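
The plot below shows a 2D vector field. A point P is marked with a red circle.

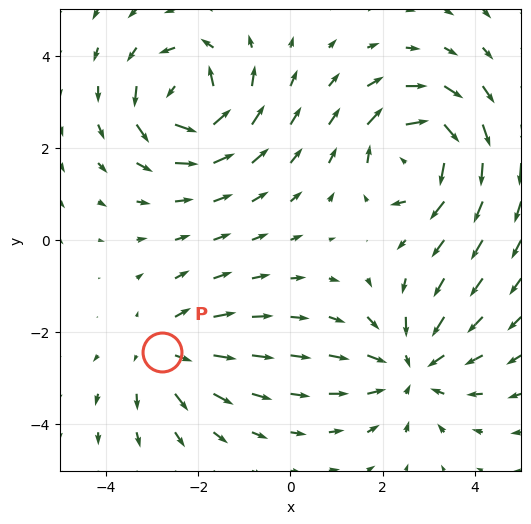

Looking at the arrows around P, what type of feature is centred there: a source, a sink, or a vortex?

At P (-2.8, -2.4) the arrows spread outward. Divergence about +3, curl ≈0 — positive divergence with near-zero curl is a source.

source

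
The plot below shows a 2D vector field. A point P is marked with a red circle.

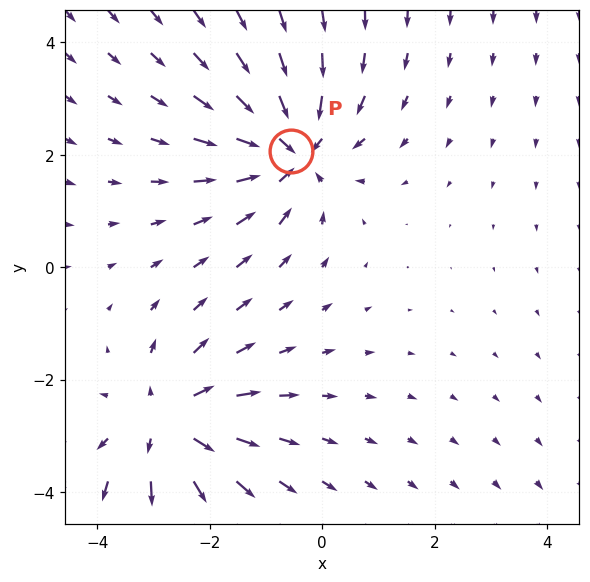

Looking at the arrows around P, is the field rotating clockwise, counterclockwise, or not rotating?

Near P at (-0.6, 2.1) the arrows show no circulation. The curl there is ≈0.

not rotating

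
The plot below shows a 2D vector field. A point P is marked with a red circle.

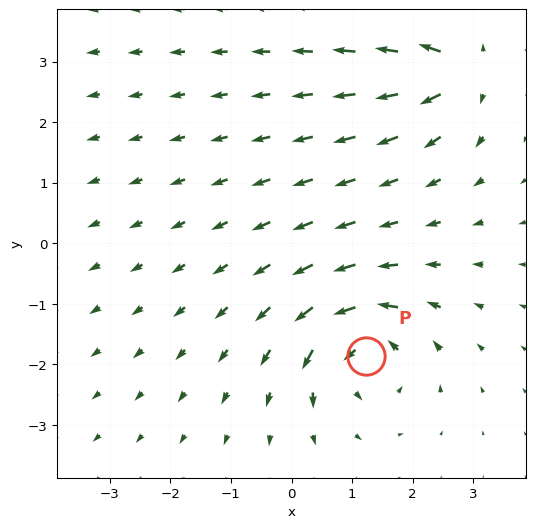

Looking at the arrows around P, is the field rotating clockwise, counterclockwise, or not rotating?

Near P at (1.2, -1.9) the arrows circulate counterclockwise. The curl (z-component) there is about +6; positive curl means counterclockwise rotation.

counterclockwise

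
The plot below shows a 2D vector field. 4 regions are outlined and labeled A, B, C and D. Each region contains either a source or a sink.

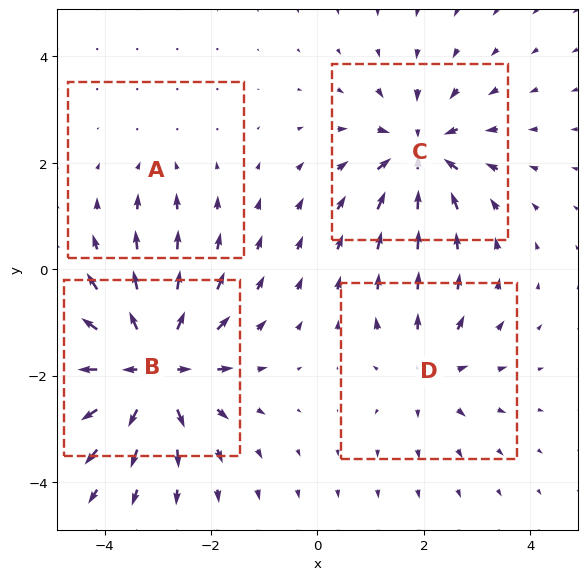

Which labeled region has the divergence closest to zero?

A

Divergence at each region's feature centre — A: about -2, B: about +8, C: about -6, D: about +4. Region A is closest to zero.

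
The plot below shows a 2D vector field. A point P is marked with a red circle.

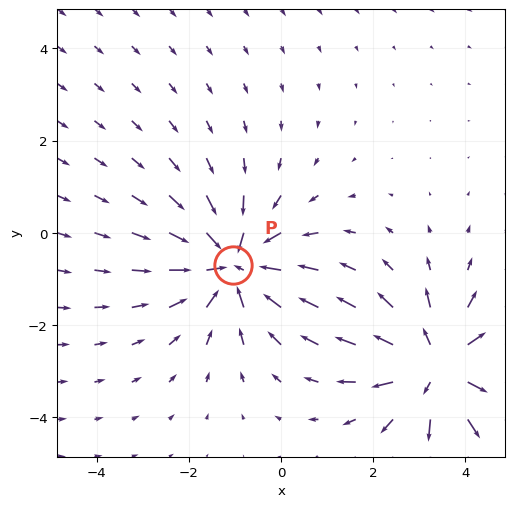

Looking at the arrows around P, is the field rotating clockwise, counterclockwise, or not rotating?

not rotating

Near P at (-1.0, -0.7) the arrows show no circulation. The curl there is ≈0.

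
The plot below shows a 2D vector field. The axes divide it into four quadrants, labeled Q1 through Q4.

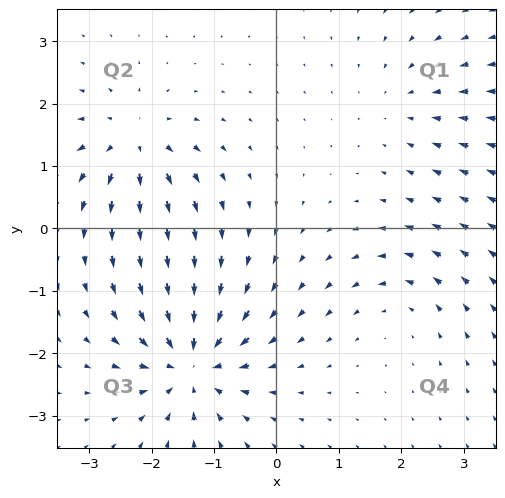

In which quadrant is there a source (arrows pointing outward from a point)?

The source sits at approximately (-2.3, 1.4), which lies in quadrant Q2. The divergence there is about +5, positive as expected for a source.

Q2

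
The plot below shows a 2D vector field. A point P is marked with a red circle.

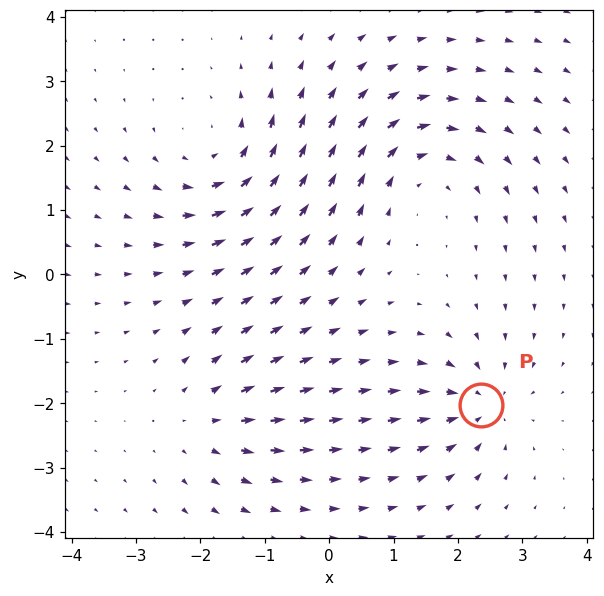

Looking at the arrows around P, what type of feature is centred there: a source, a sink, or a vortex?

At P (2.4, -2.0) the arrows converge inward. Divergence about -4, curl ≈0 — negative divergence with near-zero curl is a sink.

sink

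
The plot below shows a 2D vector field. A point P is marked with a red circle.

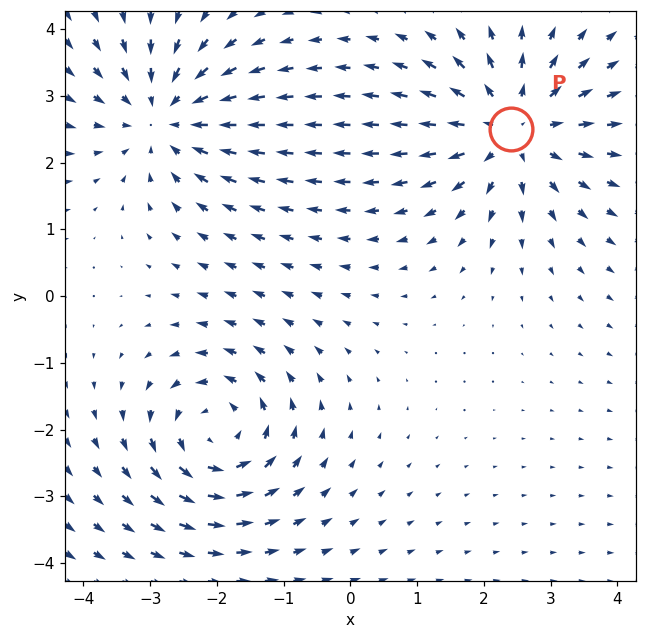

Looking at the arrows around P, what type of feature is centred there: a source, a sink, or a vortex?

At P (2.4, 2.5) the arrows spread outward. Divergence about +5, curl ≈0 — positive divergence with near-zero curl is a source.

source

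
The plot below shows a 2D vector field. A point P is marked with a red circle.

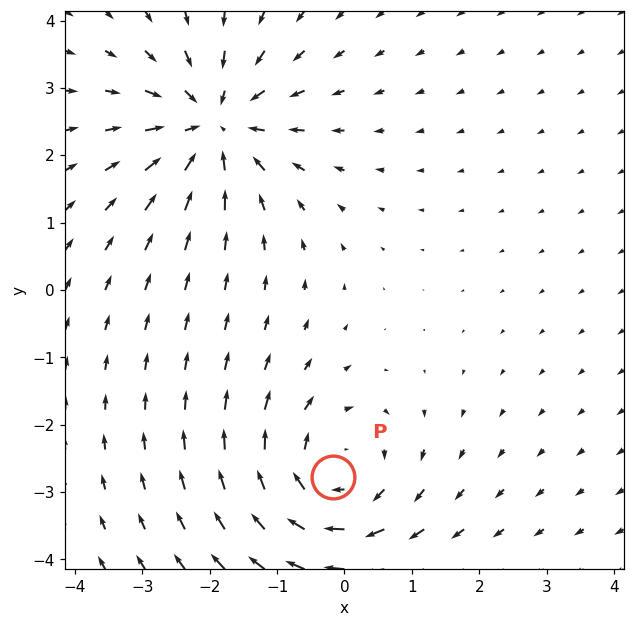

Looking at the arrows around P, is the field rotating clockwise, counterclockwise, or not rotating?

Near P at (-0.2, -2.8) the arrows circulate clockwise. The curl (z-component) there is about -4; negative curl means clockwise rotation.

clockwise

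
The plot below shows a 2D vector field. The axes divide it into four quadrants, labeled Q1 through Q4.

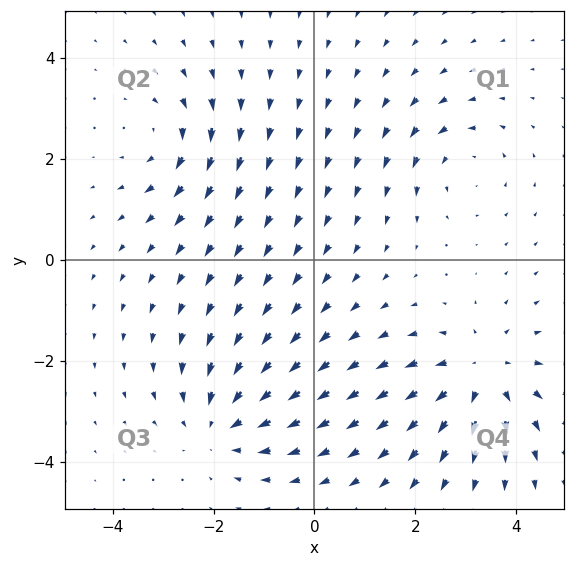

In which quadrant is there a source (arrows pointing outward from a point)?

The source sits at approximately (3.3, -2.3), which lies in quadrant Q4. The divergence there is about +4, positive as expected for a source.

Q4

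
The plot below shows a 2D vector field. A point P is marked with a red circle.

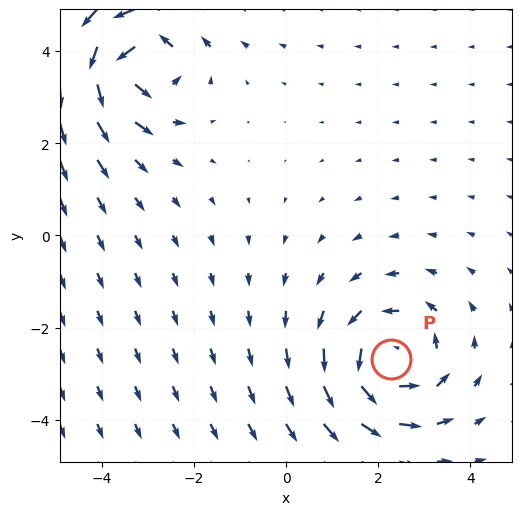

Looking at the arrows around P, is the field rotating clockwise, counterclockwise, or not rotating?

Near P at (2.3, -2.7) the arrows circulate counterclockwise. The curl (z-component) there is about +4; positive curl means counterclockwise rotation.

counterclockwise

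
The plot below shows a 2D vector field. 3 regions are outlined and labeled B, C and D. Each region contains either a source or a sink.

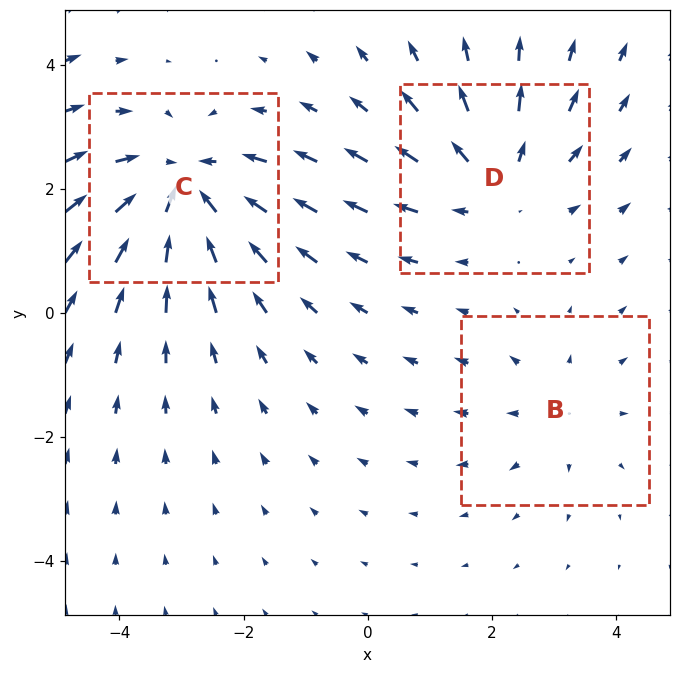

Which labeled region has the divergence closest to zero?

B

Divergence at each region's feature centre — B: about +2, C: about -4, D: about +3. Region B is closest to zero.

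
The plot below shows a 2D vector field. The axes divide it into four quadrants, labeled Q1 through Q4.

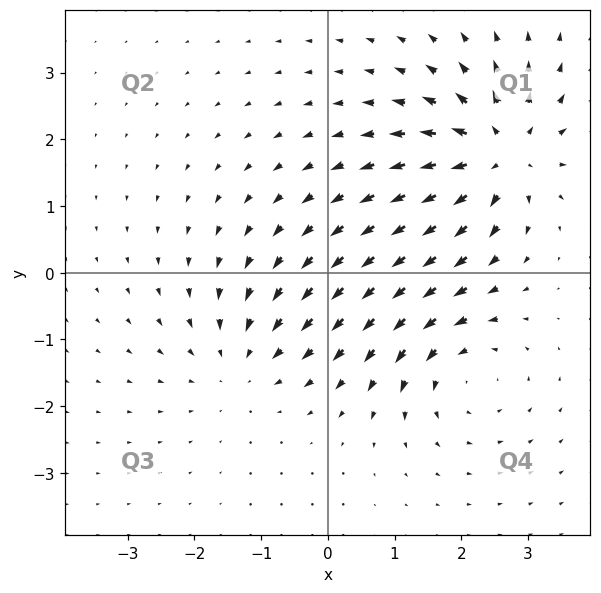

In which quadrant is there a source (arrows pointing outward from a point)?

Q1

The source sits at approximately (2.6, 1.8), which lies in quadrant Q1. The divergence there is about +5, positive as expected for a source.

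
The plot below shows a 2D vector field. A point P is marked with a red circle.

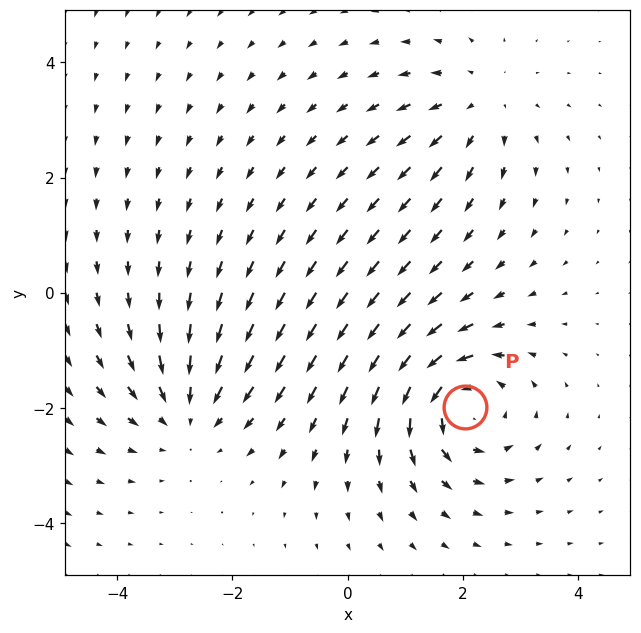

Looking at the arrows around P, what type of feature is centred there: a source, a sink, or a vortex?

At P (2.0, -2.0) the arrows circulate counterclockwise. Divergence ≈0, curl about +4 — near-zero divergence with nonzero curl is a vortex.

vortex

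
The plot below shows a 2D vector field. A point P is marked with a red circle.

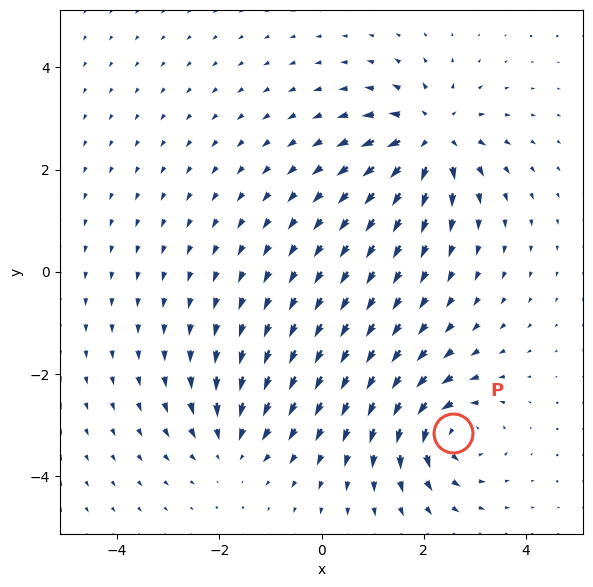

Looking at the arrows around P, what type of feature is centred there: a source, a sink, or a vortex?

vortex

At P (2.6, -3.2) the arrows circulate counterclockwise. Divergence ≈0, curl about +6 — near-zero divergence with nonzero curl is a vortex.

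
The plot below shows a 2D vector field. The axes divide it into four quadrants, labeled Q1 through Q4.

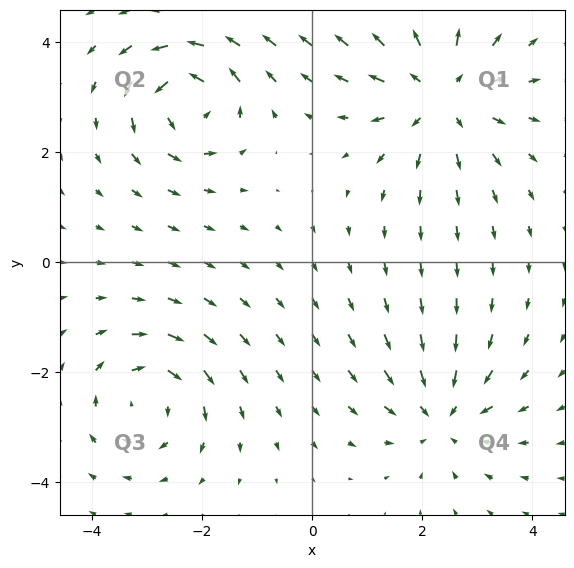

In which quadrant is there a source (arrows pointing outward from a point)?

The source sits at approximately (2.3, 3.0), which lies in quadrant Q1. The divergence there is about +4, positive as expected for a source.

Q1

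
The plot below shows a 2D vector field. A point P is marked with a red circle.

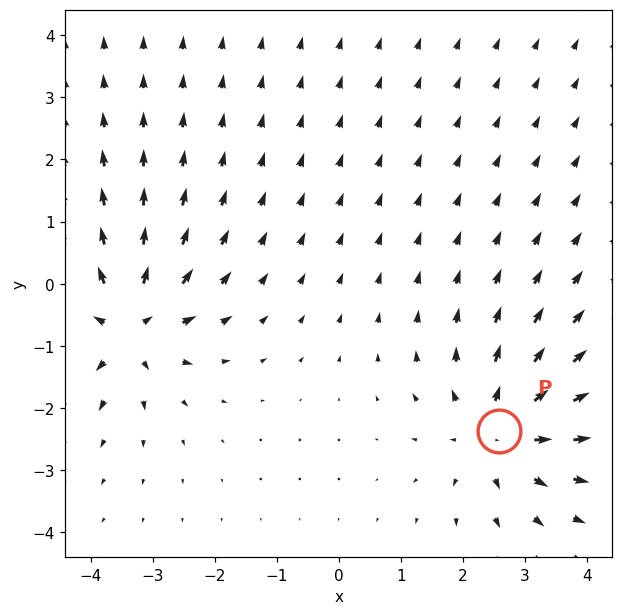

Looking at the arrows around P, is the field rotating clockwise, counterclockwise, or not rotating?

Near P at (2.6, -2.4) the arrows show no circulation. The curl there is ≈0.

not rotating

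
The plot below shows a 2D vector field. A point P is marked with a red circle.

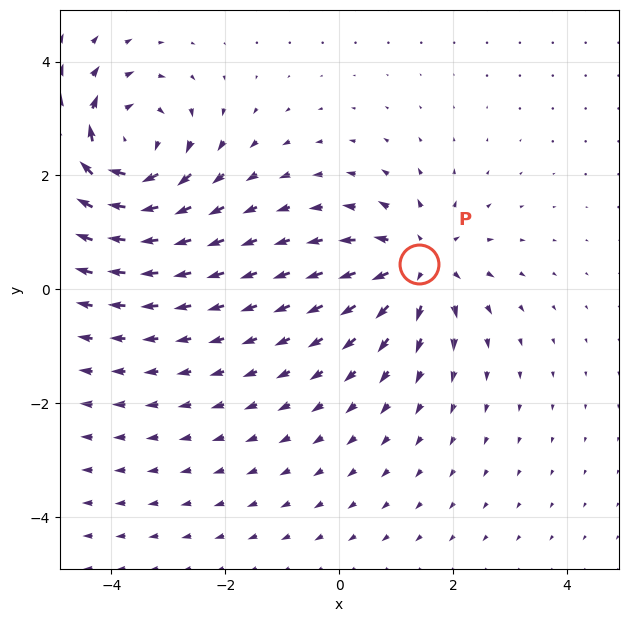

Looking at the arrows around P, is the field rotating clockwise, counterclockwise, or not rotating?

not rotating

Near P at (1.4, 0.4) the arrows show no circulation. The curl there is ≈0.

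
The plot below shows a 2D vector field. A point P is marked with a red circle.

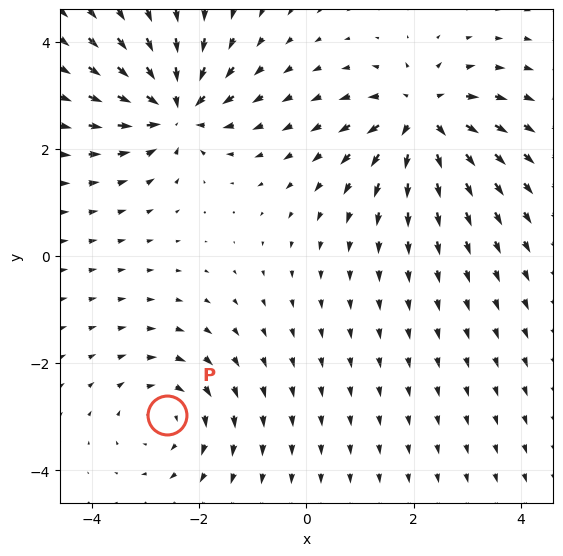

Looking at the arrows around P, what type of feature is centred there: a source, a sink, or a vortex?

vortex

At P (-2.6, -3.0) the arrows circulate clockwise. Divergence ≈0, curl about -3 — near-zero divergence with nonzero curl is a vortex.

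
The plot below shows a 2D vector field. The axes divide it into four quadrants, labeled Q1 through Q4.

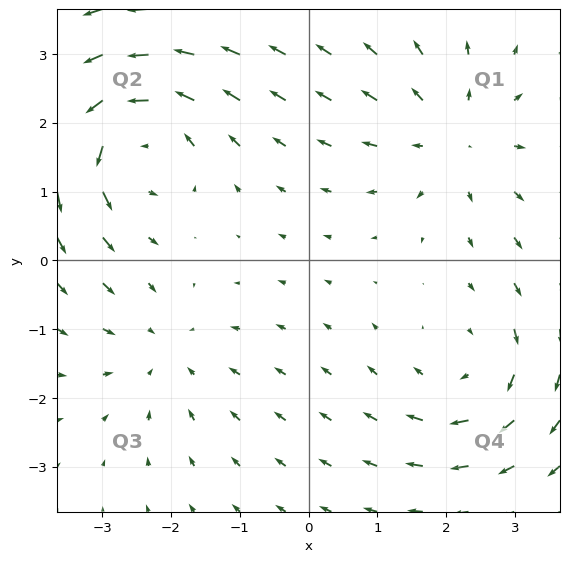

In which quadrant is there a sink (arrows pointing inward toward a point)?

Q3

The sink sits at approximately (-2.1, -1.3), which lies in quadrant Q3. The divergence there is about -3, negative as expected for a sink.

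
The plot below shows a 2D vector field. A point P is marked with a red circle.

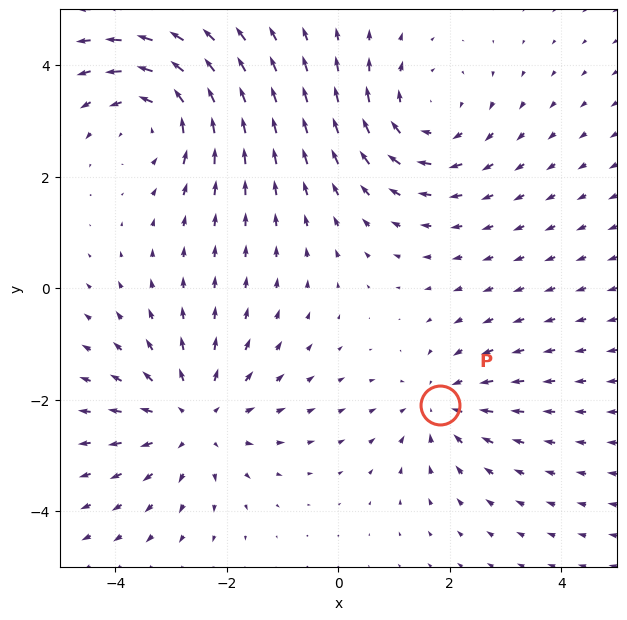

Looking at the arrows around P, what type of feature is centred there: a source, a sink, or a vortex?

sink

At P (1.8, -2.1) the arrows converge inward. Divergence about -3, curl ≈0 — negative divergence with near-zero curl is a sink.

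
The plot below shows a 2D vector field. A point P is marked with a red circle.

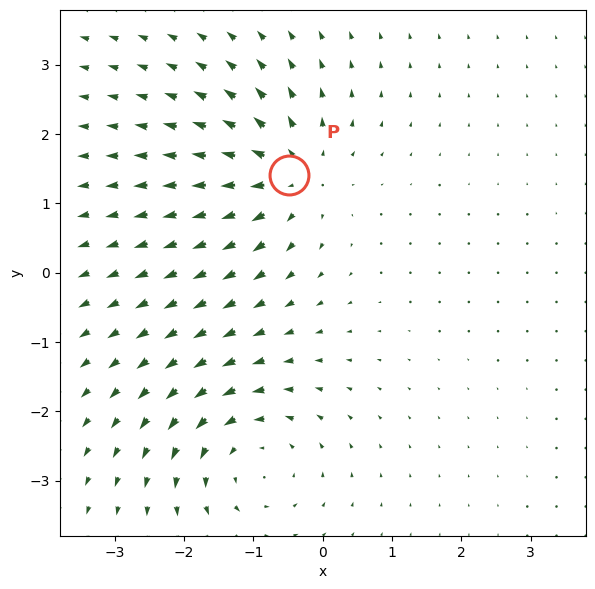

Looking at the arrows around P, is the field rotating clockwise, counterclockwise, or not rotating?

not rotating

Near P at (-0.5, 1.4) the arrows show no circulation. The curl there is ≈0.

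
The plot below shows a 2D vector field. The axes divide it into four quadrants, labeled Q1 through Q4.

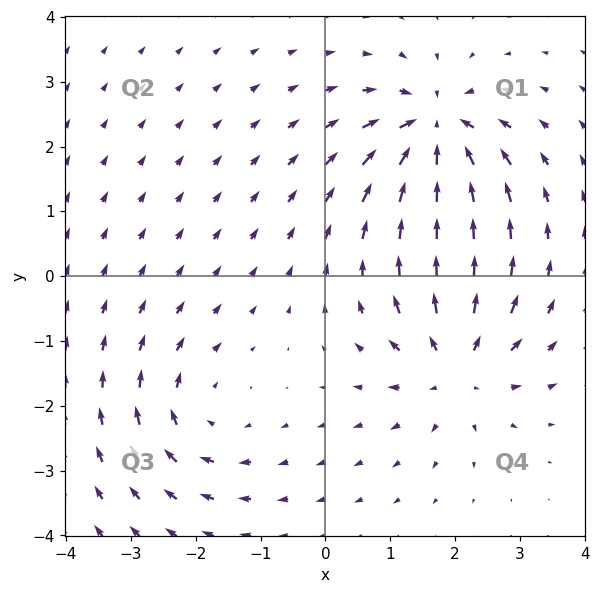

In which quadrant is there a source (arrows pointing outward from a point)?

The source sits at approximately (2.0, -1.4), which lies in quadrant Q4. The divergence there is about +5, positive as expected for a source.

Q4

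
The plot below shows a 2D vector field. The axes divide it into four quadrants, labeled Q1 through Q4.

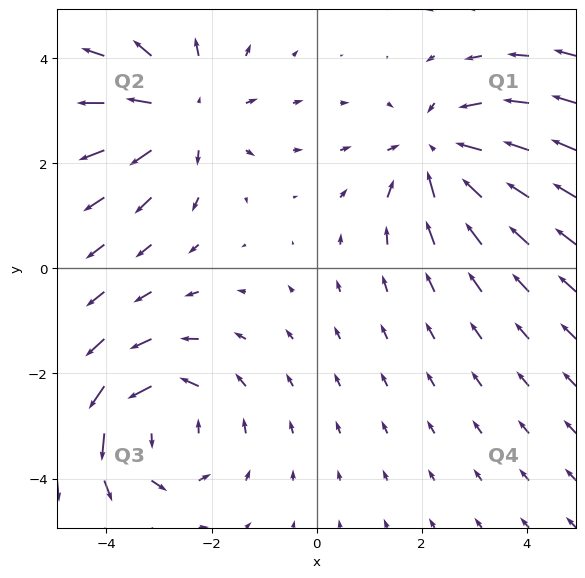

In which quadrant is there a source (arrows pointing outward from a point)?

Q2

The source sits at approximately (-2.5, 3.0), which lies in quadrant Q2. The divergence there is about +3, positive as expected for a source.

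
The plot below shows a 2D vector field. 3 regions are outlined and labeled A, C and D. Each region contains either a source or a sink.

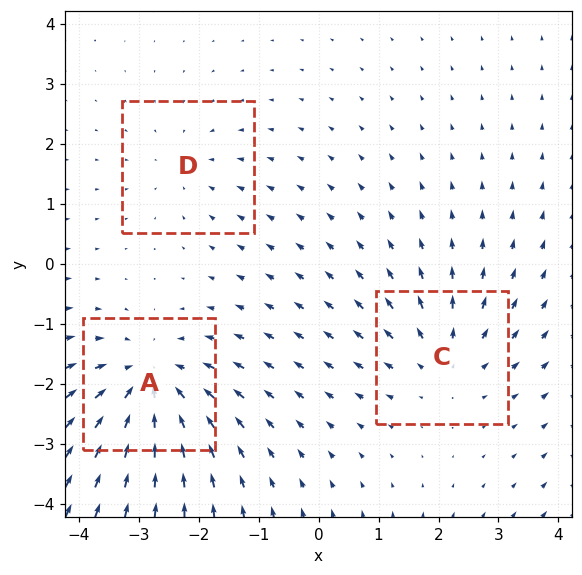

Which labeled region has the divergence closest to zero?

D

Divergence at each region's feature centre — A: about -5, C: about +3, D: about -2. Region D is closest to zero.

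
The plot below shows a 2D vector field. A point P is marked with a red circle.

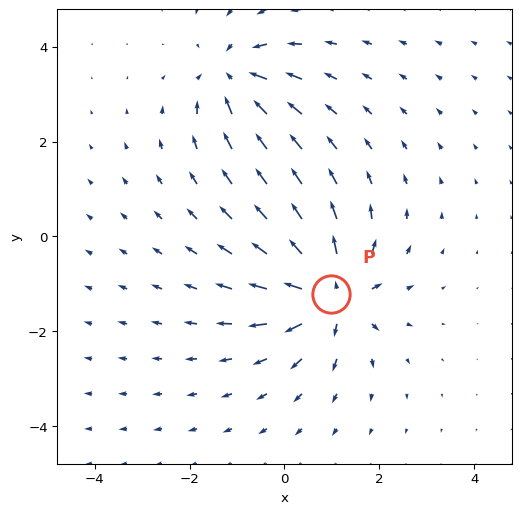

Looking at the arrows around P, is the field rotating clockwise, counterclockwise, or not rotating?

Near P at (1.0, -1.2) the arrows show no circulation. The curl there is ≈0.

not rotating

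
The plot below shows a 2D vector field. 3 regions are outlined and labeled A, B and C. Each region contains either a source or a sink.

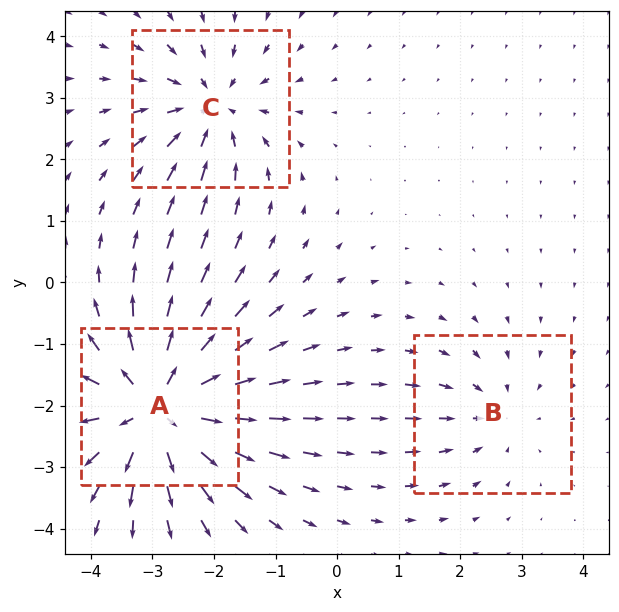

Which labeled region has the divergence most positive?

Divergence at each region's feature centre — A: about +6, B: about -2, C: about -4. Region A is most positive.

A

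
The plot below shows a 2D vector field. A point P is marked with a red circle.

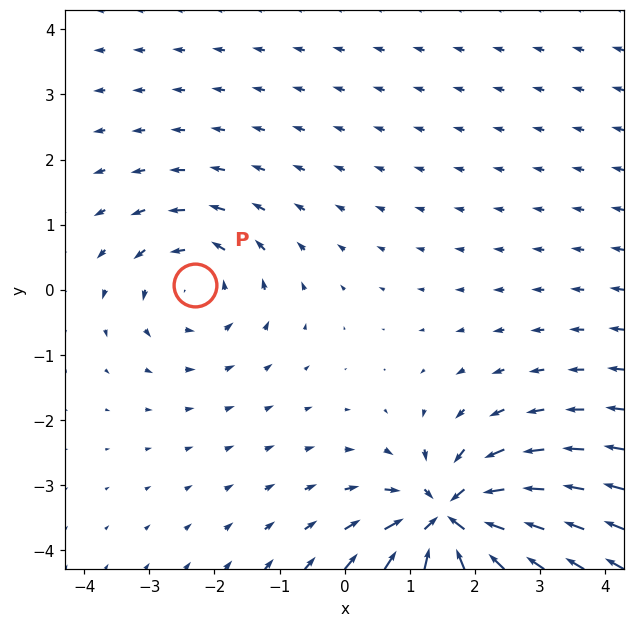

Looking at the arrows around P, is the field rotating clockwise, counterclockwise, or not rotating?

counterclockwise

Near P at (-2.3, 0.1) the arrows circulate counterclockwise. The curl (z-component) there is about +3; positive curl means counterclockwise rotation.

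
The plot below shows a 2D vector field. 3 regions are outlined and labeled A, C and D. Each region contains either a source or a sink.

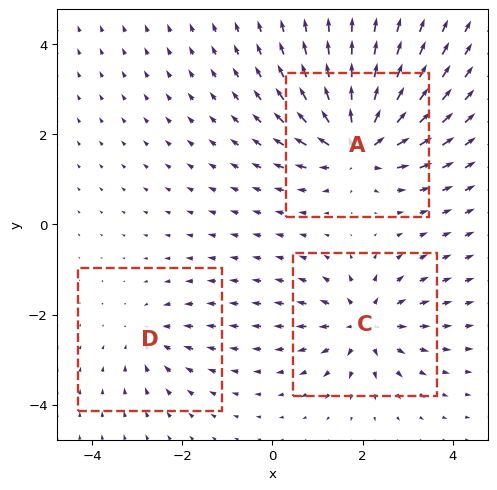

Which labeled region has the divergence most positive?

Divergence at each region's feature centre — A: about +6, C: about +4, D: about -2. Region A is most positive.

A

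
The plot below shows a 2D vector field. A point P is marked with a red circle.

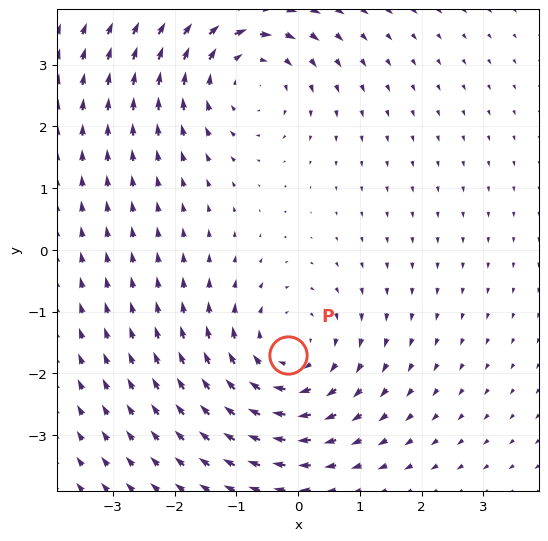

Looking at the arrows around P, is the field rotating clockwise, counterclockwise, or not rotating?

Near P at (-0.2, -1.7) the arrows circulate clockwise. The curl (z-component) there is about -4; negative curl means clockwise rotation.

clockwise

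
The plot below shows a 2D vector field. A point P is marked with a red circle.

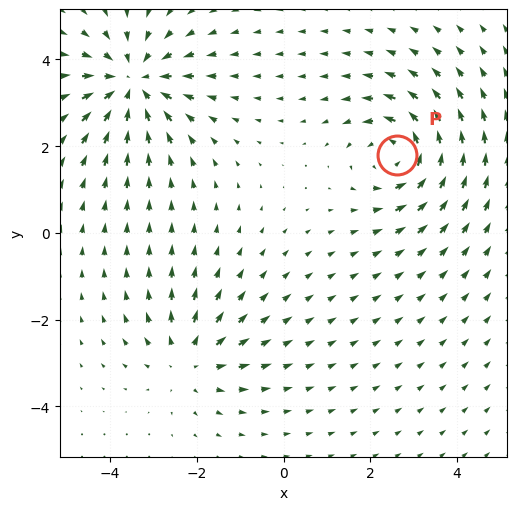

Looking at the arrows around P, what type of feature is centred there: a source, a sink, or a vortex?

vortex

At P (2.6, 1.8) the arrows circulate counterclockwise. Divergence ≈0, curl about +4 — near-zero divergence with nonzero curl is a vortex.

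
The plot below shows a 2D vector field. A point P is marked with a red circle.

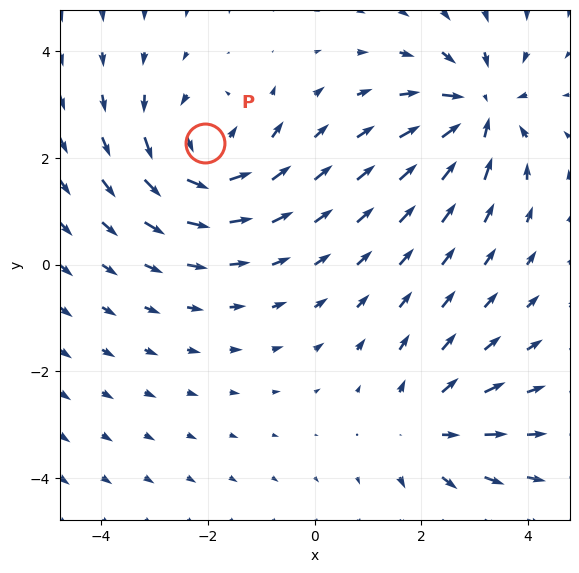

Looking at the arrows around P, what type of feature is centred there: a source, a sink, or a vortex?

At P (-2.0, 2.3) the arrows circulate counterclockwise. Divergence ≈0, curl about +4 — near-zero divergence with nonzero curl is a vortex.

vortex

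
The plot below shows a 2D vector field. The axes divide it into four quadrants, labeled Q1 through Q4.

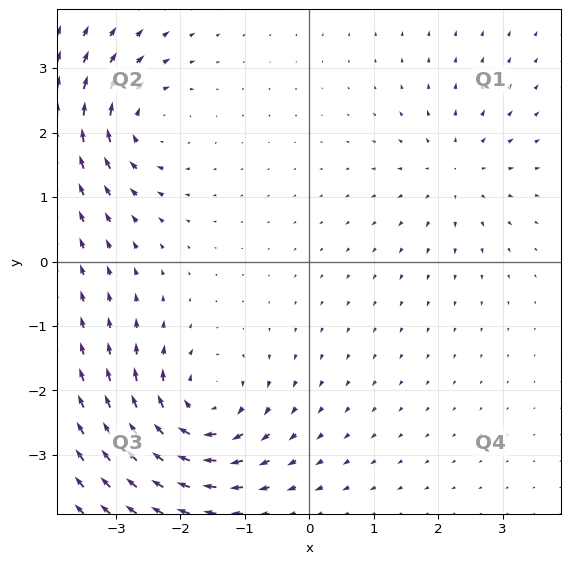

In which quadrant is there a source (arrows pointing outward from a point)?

The source sits at approximately (2.3, 1.4), which lies in quadrant Q1. The divergence there is about +3, positive as expected for a source.

Q1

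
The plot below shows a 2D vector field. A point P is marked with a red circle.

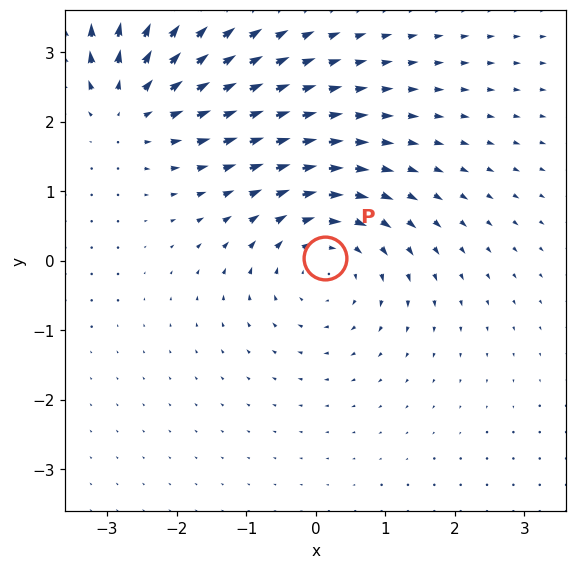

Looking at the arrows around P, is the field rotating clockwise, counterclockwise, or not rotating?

Near P at (0.1, 0.0) the arrows circulate clockwise. The curl (z-component) there is about -4; negative curl means clockwise rotation.

clockwise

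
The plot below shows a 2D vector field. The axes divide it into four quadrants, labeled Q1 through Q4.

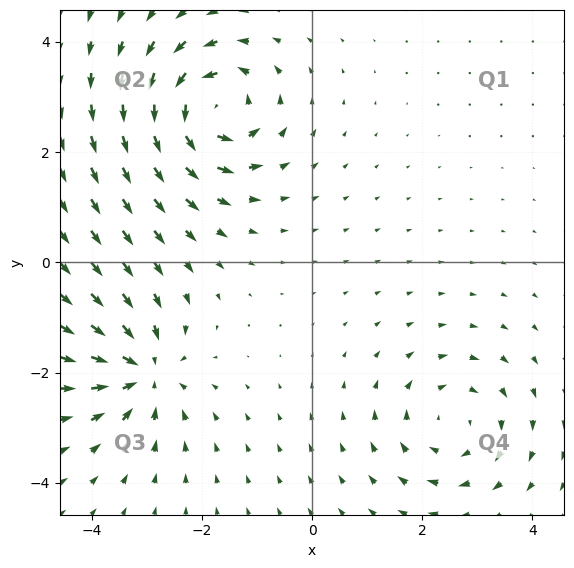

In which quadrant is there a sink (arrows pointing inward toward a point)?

The sink sits at approximately (-3.1, -2.0), which lies in quadrant Q3. The divergence there is about -5, negative as expected for a sink.

Q3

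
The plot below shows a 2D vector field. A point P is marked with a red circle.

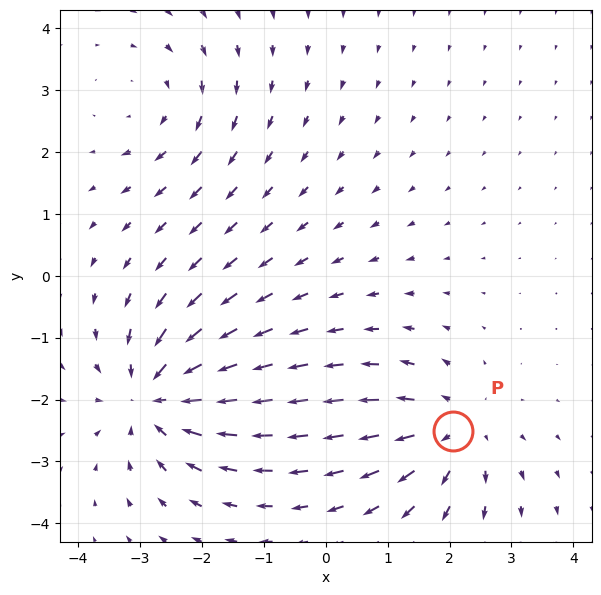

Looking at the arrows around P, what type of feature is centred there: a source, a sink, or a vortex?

source

At P (2.1, -2.5) the arrows spread outward. Divergence about +3, curl ≈0 — positive divergence with near-zero curl is a source.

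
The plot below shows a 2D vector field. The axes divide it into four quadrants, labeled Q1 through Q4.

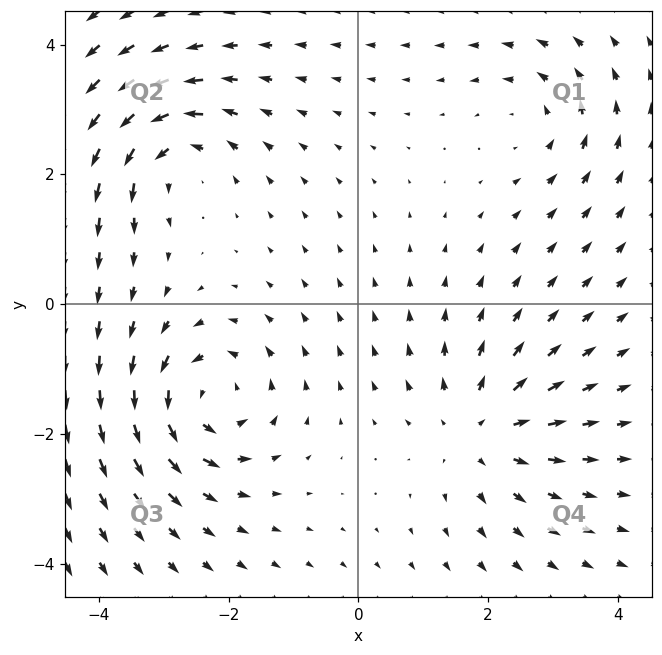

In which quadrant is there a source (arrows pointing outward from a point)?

The source sits at approximately (1.9, -2.0), which lies in quadrant Q4. The divergence there is about +4, positive as expected for a source.

Q4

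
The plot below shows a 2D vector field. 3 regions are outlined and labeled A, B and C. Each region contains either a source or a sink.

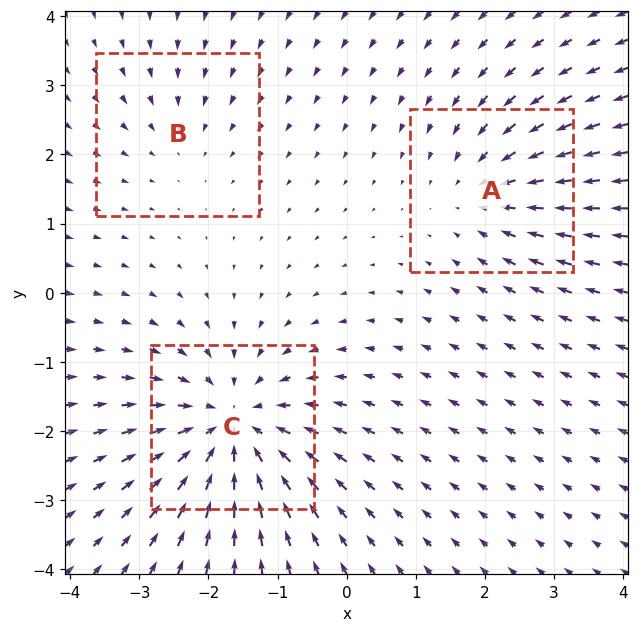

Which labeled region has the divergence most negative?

C

Divergence at each region's feature centre — A: about -3, B: about -2, C: about -5. Region C is most negative.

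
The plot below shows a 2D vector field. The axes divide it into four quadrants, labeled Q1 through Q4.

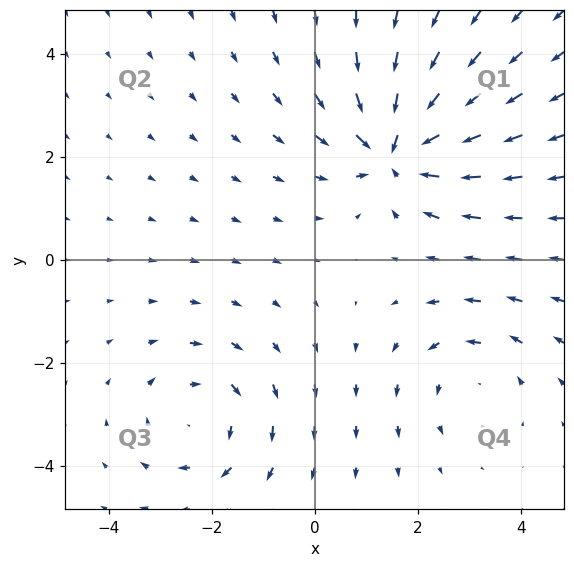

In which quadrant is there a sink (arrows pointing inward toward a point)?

The sink sits at approximately (1.6, 2.1), which lies in quadrant Q1. The divergence there is about -4, negative as expected for a sink.

Q1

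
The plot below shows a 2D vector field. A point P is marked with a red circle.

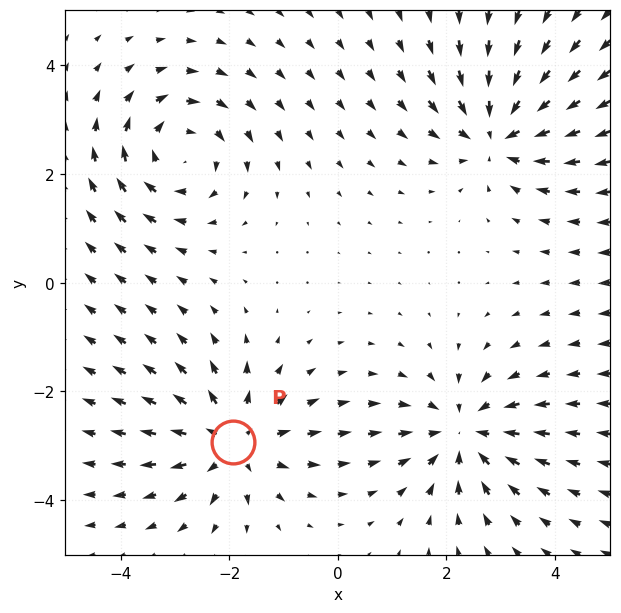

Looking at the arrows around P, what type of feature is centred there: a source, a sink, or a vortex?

source

At P (-1.9, -2.9) the arrows spread outward. Divergence about +4, curl ≈0 — positive divergence with near-zero curl is a source.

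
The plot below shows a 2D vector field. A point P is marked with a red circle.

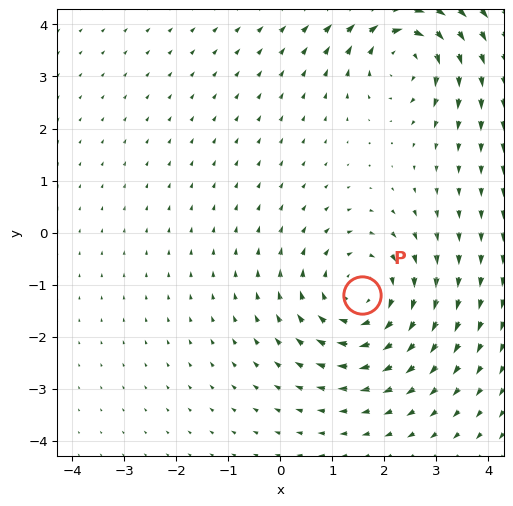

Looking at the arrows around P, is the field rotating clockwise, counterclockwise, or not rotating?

clockwise

Near P at (1.6, -1.2) the arrows circulate clockwise. The curl (z-component) there is about -3; negative curl means clockwise rotation.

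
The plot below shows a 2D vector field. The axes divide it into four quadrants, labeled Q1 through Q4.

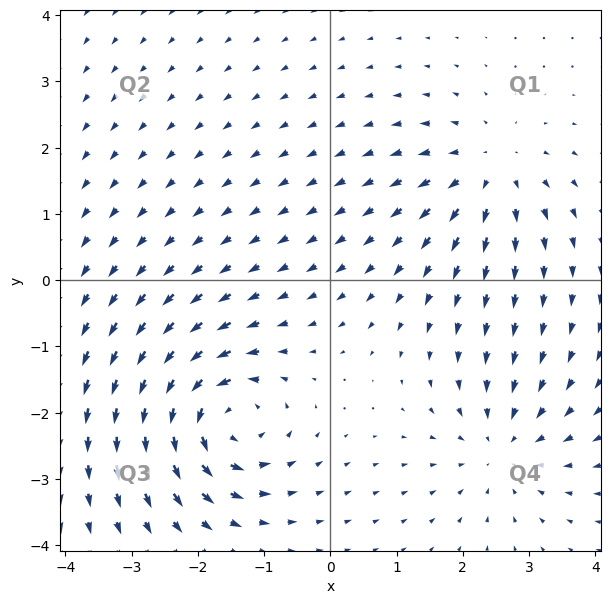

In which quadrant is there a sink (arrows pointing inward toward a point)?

Q4

The sink sits at approximately (2.6, -2.5), which lies in quadrant Q4. The divergence there is about -4, negative as expected for a sink.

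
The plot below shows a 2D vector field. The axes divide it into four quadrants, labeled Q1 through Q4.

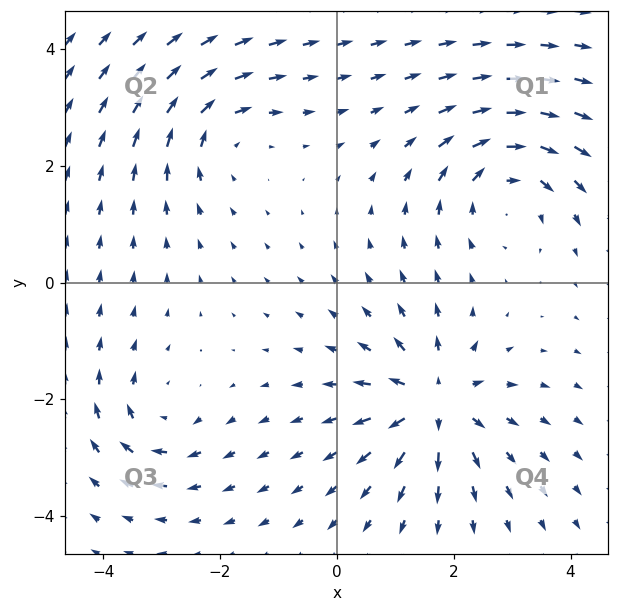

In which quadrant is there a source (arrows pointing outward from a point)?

The source sits at approximately (1.7, -2.0), which lies in quadrant Q4. The divergence there is about +6, positive as expected for a source.

Q4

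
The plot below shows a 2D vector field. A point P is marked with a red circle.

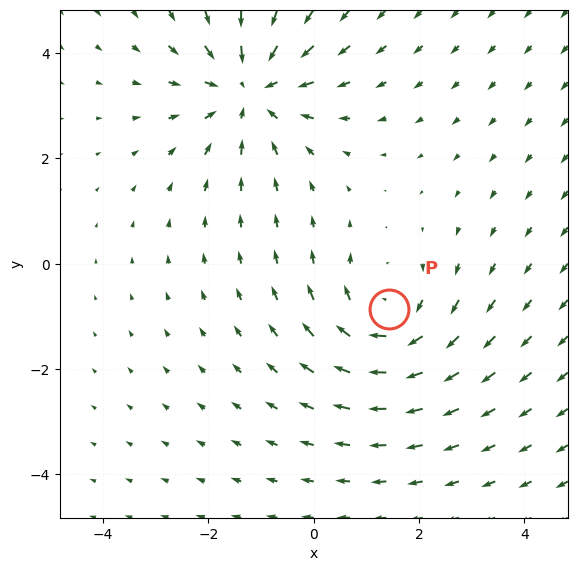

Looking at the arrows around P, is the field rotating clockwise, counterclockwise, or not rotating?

clockwise

Near P at (1.4, -0.9) the arrows circulate clockwise. The curl (z-component) there is about -3; negative curl means clockwise rotation.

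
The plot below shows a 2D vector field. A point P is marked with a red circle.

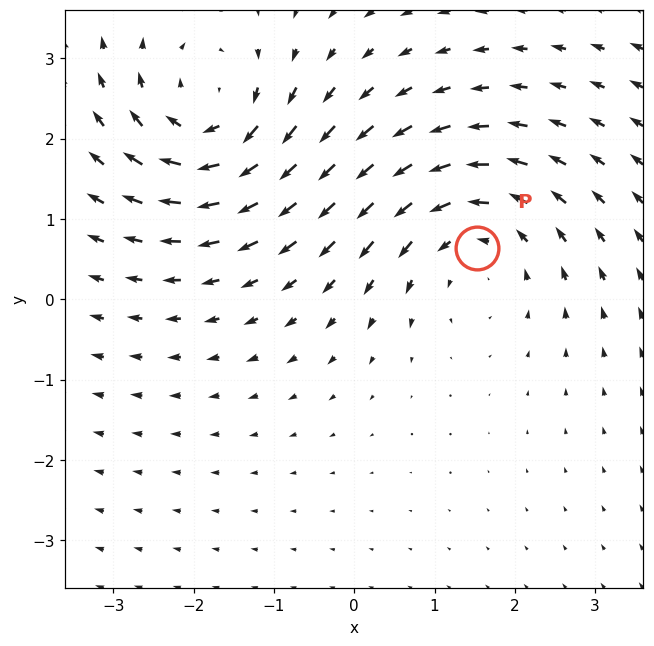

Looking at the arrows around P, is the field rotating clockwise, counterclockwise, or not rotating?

Near P at (1.5, 0.6) the arrows circulate counterclockwise. The curl (z-component) there is about +3; positive curl means counterclockwise rotation.

counterclockwise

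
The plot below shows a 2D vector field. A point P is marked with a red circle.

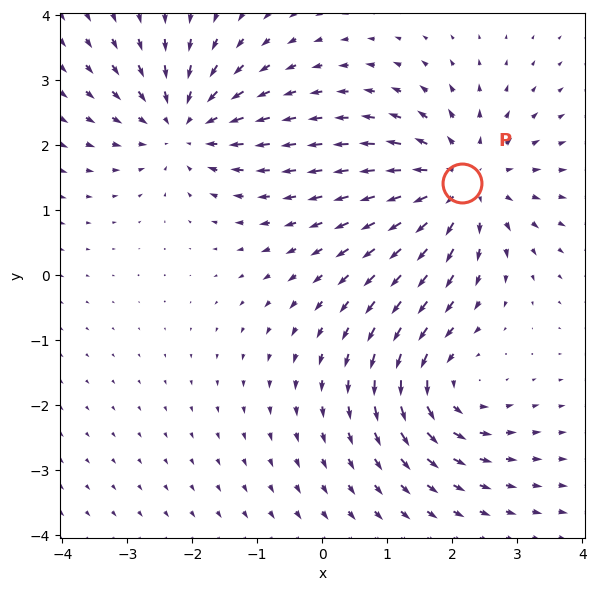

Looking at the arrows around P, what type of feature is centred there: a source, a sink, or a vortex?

At P (2.1, 1.4) the arrows spread outward. Divergence about +4, curl ≈0 — positive divergence with near-zero curl is a source.

source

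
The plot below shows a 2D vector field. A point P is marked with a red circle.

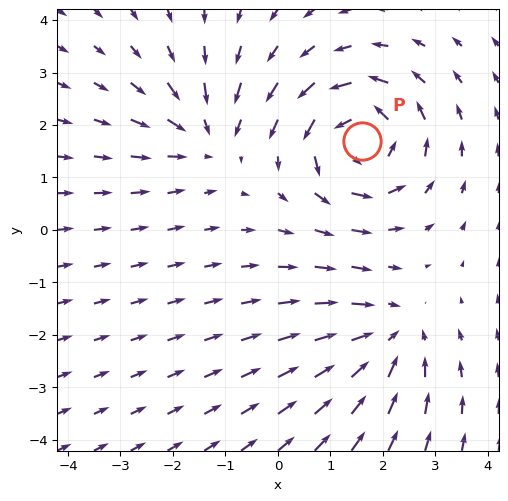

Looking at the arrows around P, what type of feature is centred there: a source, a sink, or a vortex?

At P (1.6, 1.7) the arrows circulate counterclockwise. Divergence ≈0, curl about +6 — near-zero divergence with nonzero curl is a vortex.

vortex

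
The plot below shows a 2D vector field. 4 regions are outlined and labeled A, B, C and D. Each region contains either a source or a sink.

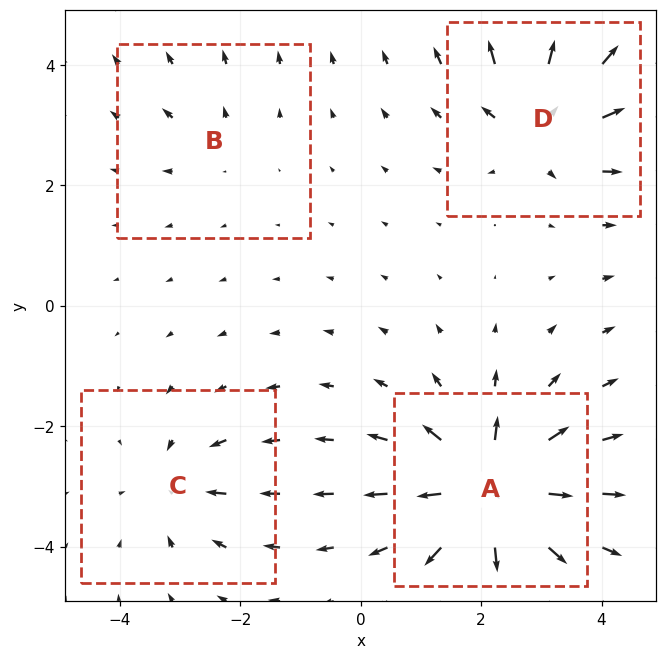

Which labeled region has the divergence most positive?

A

Divergence at each region's feature centre — A: about +9, B: about +2, C: about -4, D: about +6. Region A is most positive.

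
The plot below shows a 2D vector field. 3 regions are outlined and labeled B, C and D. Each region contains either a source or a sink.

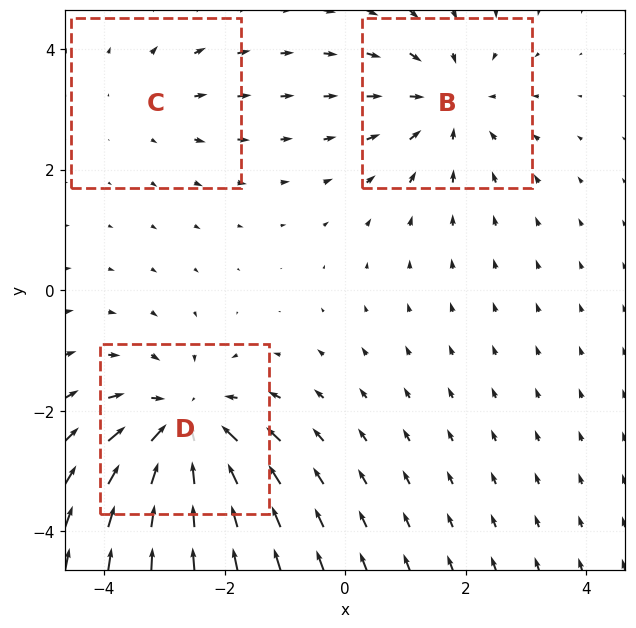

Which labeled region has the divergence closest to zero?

C

Divergence at each region's feature centre — B: about -3, C: about +2, D: about -5. Region C is closest to zero.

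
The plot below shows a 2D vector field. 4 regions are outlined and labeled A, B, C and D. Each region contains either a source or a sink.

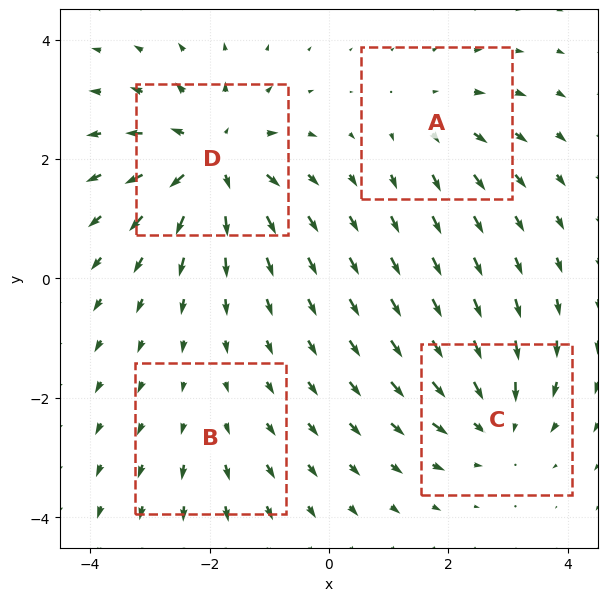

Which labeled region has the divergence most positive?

Divergence at each region's feature centre — A: about +3, B: about +2, C: about -5, D: about +7. Region D is most positive.

D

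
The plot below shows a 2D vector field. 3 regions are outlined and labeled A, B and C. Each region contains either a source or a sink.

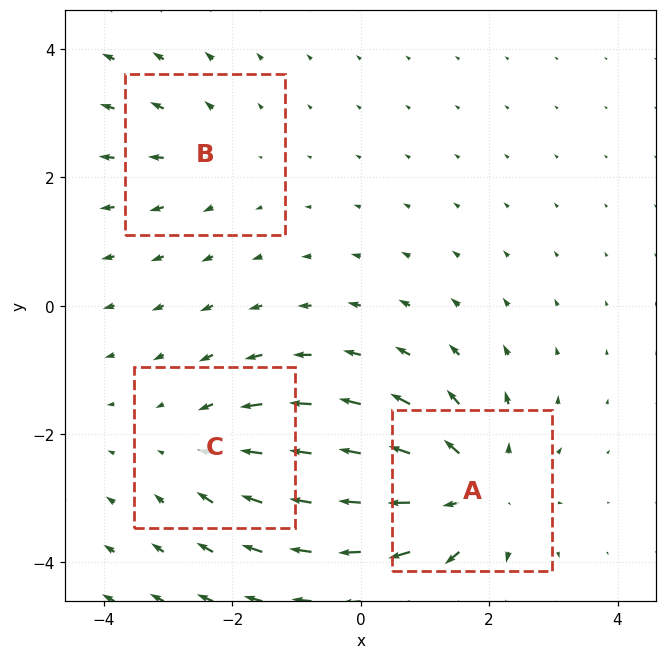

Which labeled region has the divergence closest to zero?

Divergence at each region's feature centre — A: about +4, B: about +2, C: about -3. Region B is closest to zero.

B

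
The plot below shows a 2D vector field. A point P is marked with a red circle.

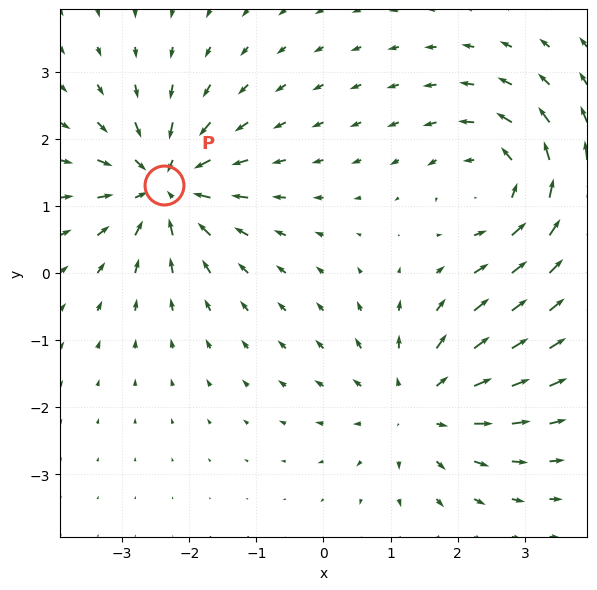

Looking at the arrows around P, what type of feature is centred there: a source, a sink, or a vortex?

At P (-2.4, 1.3) the arrows converge inward. Divergence about -6, curl ≈0 — negative divergence with near-zero curl is a sink.

sink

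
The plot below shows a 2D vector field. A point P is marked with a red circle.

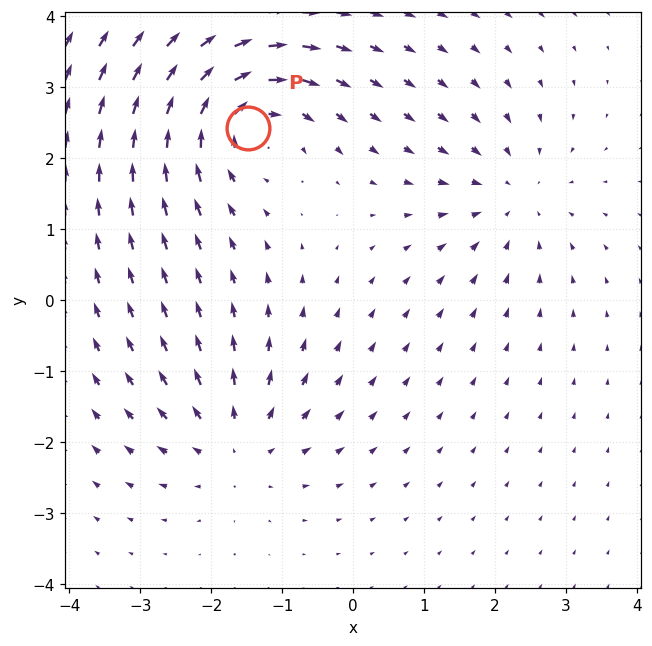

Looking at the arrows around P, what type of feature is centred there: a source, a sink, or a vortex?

vortex

At P (-1.5, 2.4) the arrows circulate clockwise. Divergence ≈0, curl about -5 — near-zero divergence with nonzero curl is a vortex.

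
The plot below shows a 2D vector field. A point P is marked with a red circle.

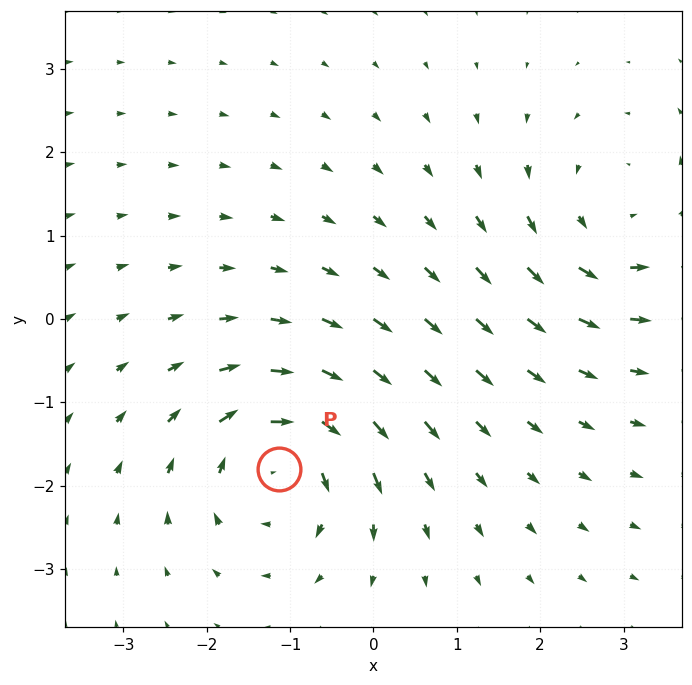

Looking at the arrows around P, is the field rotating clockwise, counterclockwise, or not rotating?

Near P at (-1.1, -1.8) the arrows circulate clockwise. The curl (z-component) there is about -5; negative curl means clockwise rotation.

clockwise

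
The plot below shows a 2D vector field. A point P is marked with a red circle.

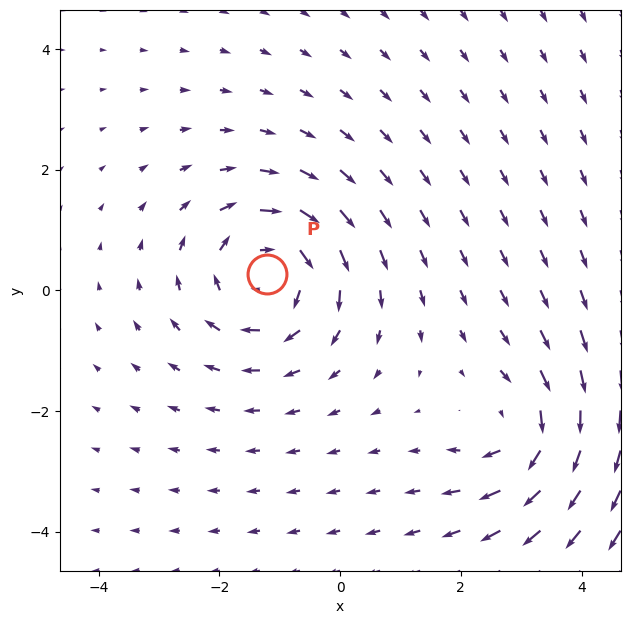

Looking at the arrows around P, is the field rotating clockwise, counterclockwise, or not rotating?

clockwise

Near P at (-1.2, 0.3) the arrows circulate clockwise. The curl (z-component) there is about -5; negative curl means clockwise rotation.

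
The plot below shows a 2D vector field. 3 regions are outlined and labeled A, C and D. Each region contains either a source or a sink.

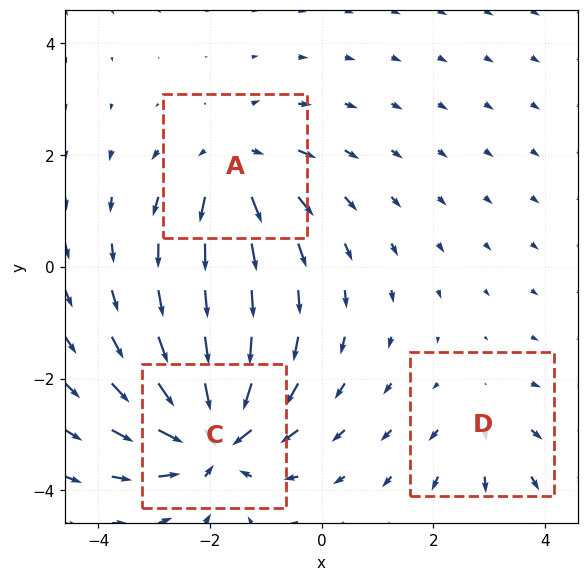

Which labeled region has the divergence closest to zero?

Divergence at each region's feature centre — A: about +3, C: about -5, D: about +2. Region D is closest to zero.

D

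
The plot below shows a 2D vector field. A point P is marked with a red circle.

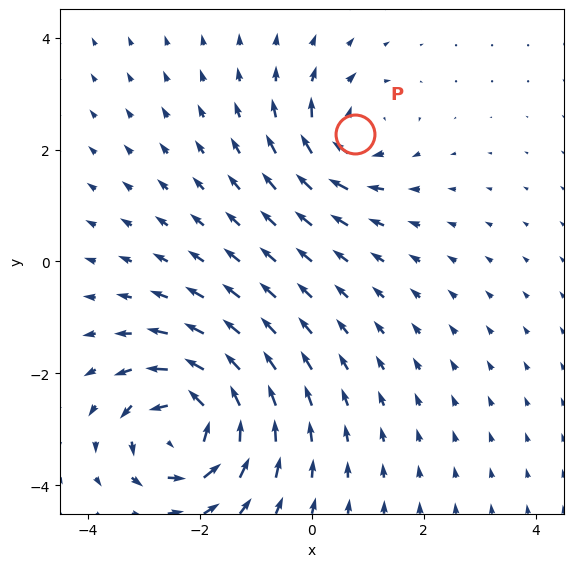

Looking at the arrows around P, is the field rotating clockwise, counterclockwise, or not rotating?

Near P at (0.8, 2.3) the arrows circulate clockwise. The curl (z-component) there is about -4; negative curl means clockwise rotation.

clockwise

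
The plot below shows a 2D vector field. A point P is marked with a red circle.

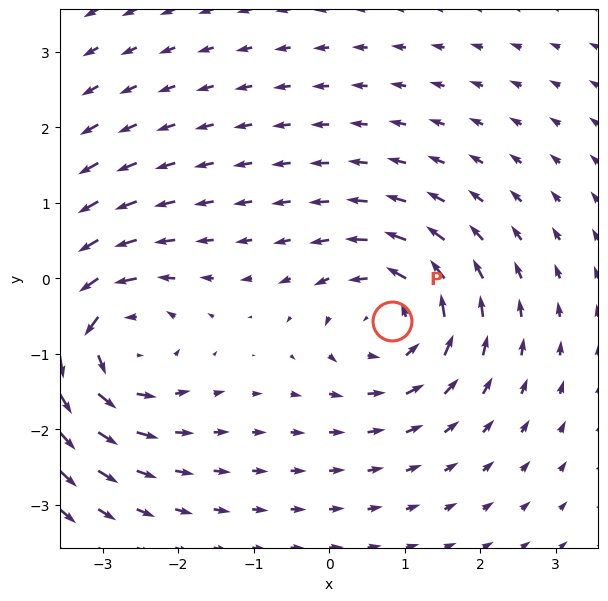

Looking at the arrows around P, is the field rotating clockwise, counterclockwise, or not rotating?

counterclockwise

Near P at (0.8, -0.6) the arrows circulate counterclockwise. The curl (z-component) there is about +4; positive curl means counterclockwise rotation.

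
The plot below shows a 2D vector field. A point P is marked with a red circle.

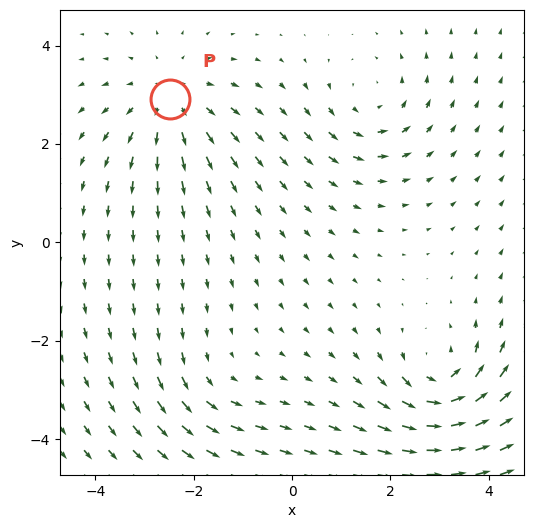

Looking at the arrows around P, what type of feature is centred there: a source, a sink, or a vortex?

At P (-2.5, 2.9) the arrows spread outward. Divergence about +4, curl ≈0 — positive divergence with near-zero curl is a source.

source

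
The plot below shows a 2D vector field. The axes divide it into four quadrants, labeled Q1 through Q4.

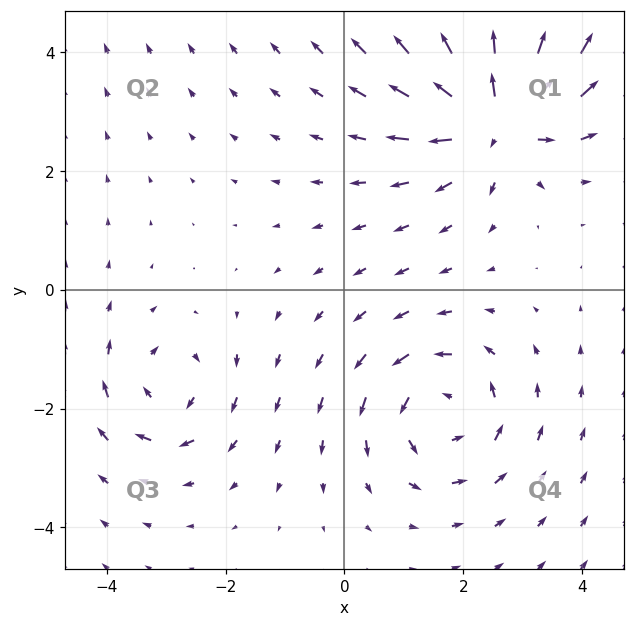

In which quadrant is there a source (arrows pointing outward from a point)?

The source sits at approximately (2.5, 2.9), which lies in quadrant Q1. The divergence there is about +6, positive as expected for a source.

Q1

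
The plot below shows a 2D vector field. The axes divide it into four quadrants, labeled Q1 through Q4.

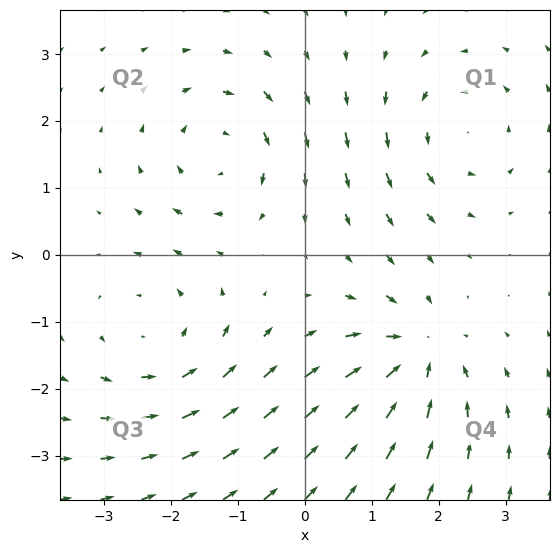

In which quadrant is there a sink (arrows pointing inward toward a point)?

Q4

The sink sits at approximately (1.7, -1.5), which lies in quadrant Q4. The divergence there is about -3, negative as expected for a sink.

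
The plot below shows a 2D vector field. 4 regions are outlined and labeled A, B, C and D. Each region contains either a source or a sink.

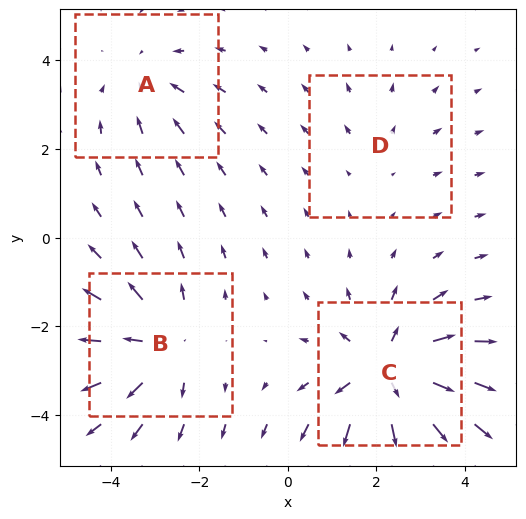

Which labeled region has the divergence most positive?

Divergence at each region's feature centre — A: about -3, B: about +5, C: about +6, D: about +2. Region C is most positive.

C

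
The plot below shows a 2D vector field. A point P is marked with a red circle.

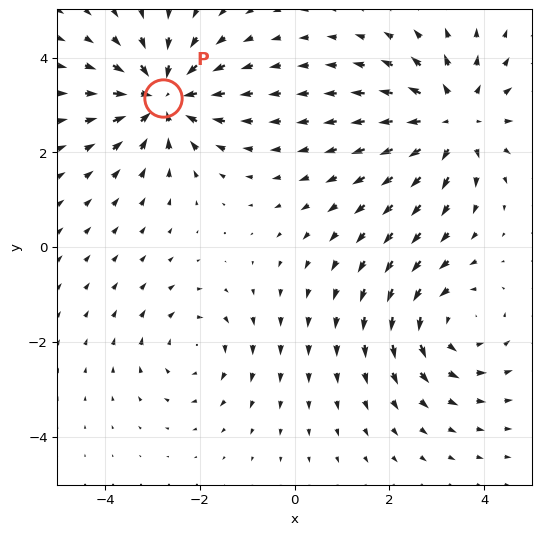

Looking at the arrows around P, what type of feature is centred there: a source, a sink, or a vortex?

sink

At P (-2.8, 3.2) the arrows converge inward. Divergence about -5, curl ≈0 — negative divergence with near-zero curl is a sink.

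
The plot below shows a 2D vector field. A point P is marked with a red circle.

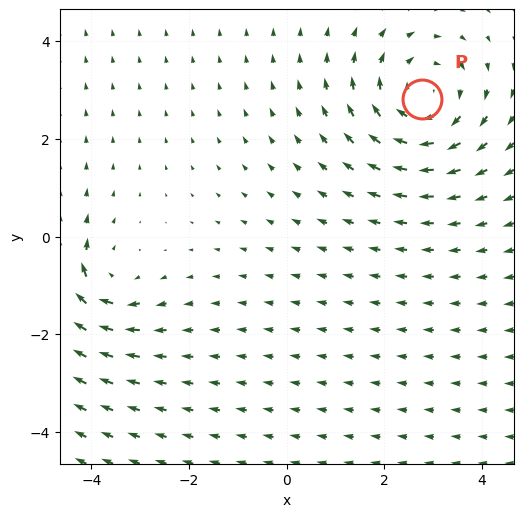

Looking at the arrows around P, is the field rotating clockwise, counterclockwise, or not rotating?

clockwise

Near P at (2.8, 2.8) the arrows circulate clockwise. The curl (z-component) there is about -3; negative curl means clockwise rotation.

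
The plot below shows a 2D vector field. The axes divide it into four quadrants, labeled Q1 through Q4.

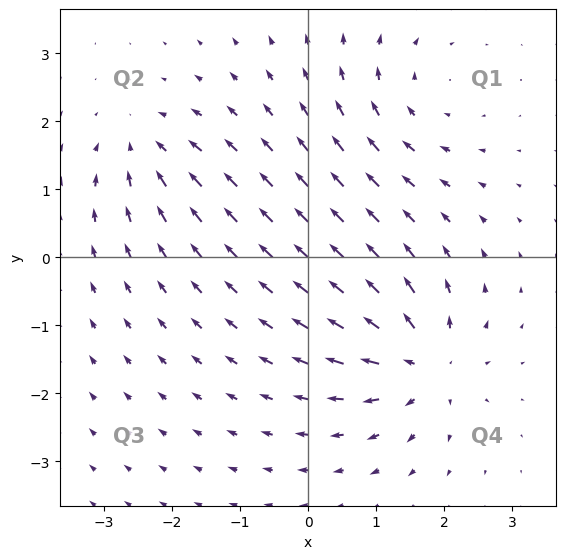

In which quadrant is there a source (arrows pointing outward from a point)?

Q4

The source sits at approximately (1.7, -1.6), which lies in quadrant Q4. The divergence there is about +7, positive as expected for a source.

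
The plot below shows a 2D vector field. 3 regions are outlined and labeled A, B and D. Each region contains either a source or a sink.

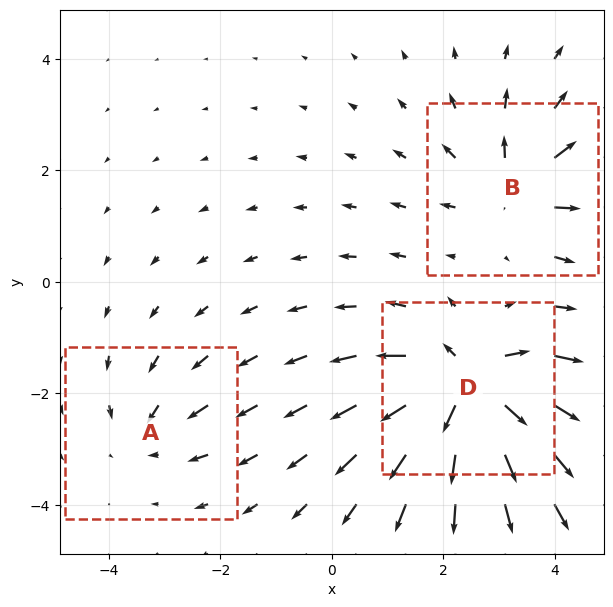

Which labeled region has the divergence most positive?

D

Divergence at each region's feature centre — A: about -2, B: about +4, D: about +6. Region D is most positive.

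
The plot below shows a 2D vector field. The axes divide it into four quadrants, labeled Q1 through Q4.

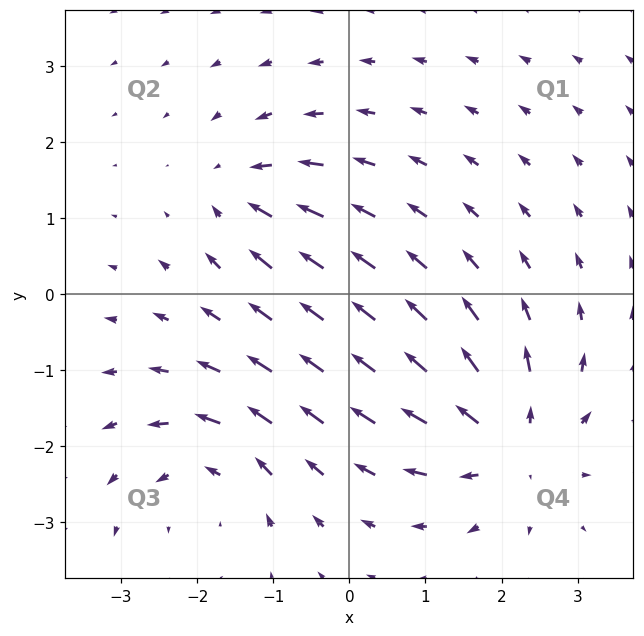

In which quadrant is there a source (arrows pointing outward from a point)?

The source sits at approximately (2.1, -1.9), which lies in quadrant Q4. The divergence there is about +5, positive as expected for a source.

Q4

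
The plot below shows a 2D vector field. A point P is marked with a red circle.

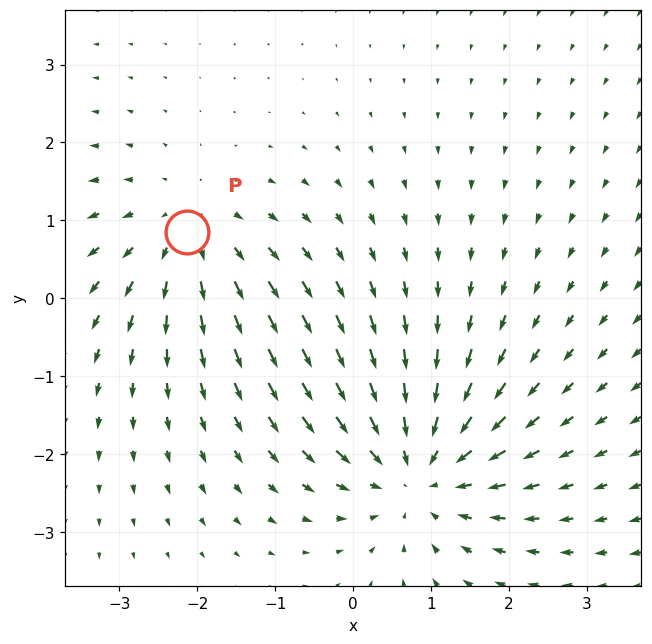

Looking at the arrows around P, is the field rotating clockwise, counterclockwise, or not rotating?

Near P at (-2.1, 0.9) the arrows show no circulation. The curl there is ≈0.

not rotating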